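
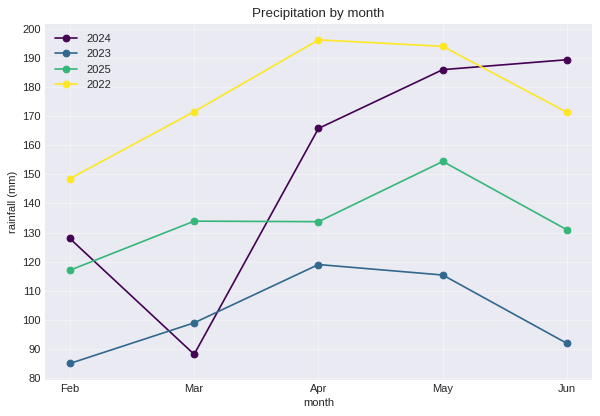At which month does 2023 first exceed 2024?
Mar

Feb: 2023 ≈ 90 vs 2024 ≈ 130 (not yet); Mar: 2023 ≈ 100 vs 2024 ≈ 90 (first crossover).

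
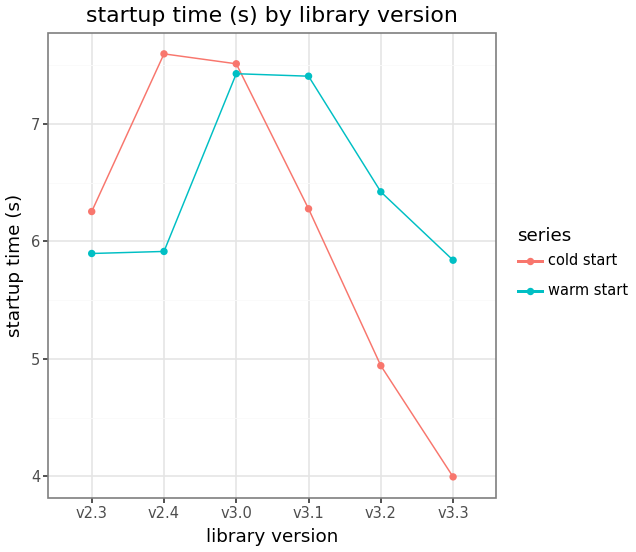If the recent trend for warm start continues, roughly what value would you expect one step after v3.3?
≈ 5.25

Last three: 7.5, 6.5, 6.0 → slope ≈ -0.75/step → next ≈ 5.25.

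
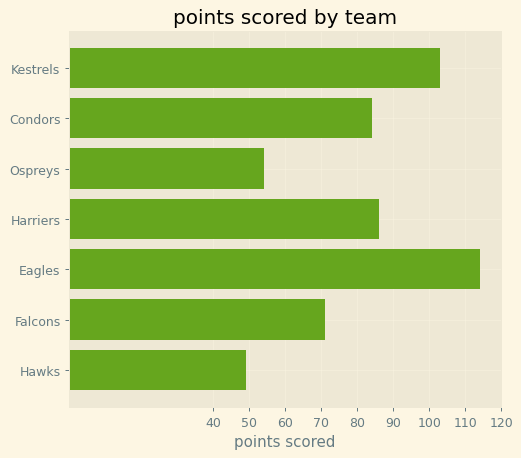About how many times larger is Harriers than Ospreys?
Harriers ≈ 90, Ospreys ≈ 50; 90/50 ≈ 1.8.

≈ 1.8×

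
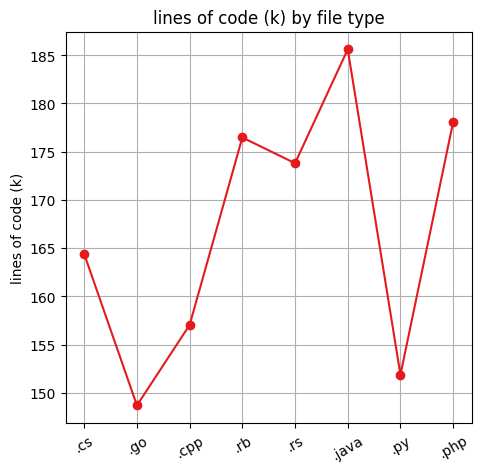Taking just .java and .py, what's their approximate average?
≈ 168

(185 + 150) / 2 ≈ 168.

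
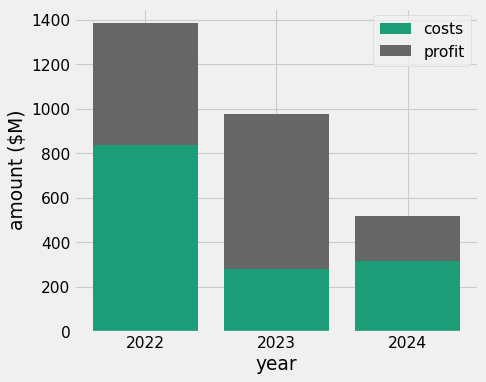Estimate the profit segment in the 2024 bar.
profit top ≈ 600, bottom ≈ 400; segment ≈ 200.

≈ 200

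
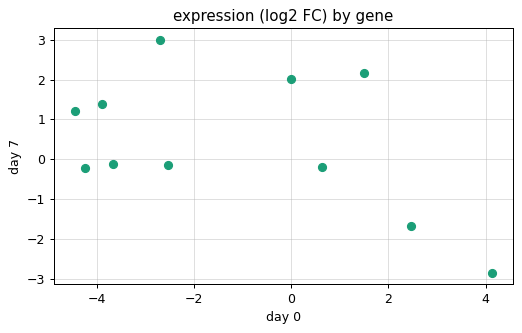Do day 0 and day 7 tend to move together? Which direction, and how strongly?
Points are negatively correlated; moderate (|r| ≈ 0.5).

negative, moderate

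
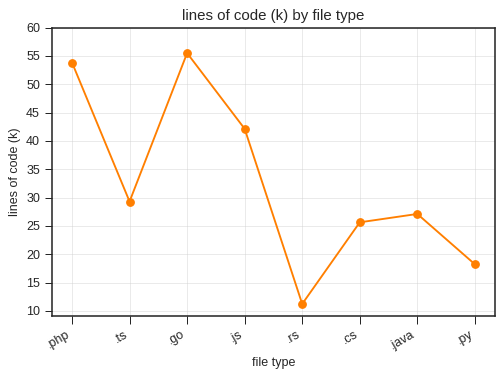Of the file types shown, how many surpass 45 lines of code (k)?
2

Above 45: .php, .go.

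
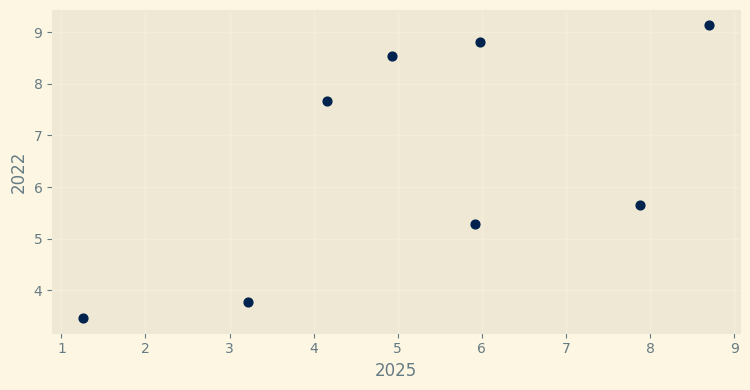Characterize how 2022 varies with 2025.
Points are positively correlated; moderate (|r| ≈ 0.6).

positive, moderate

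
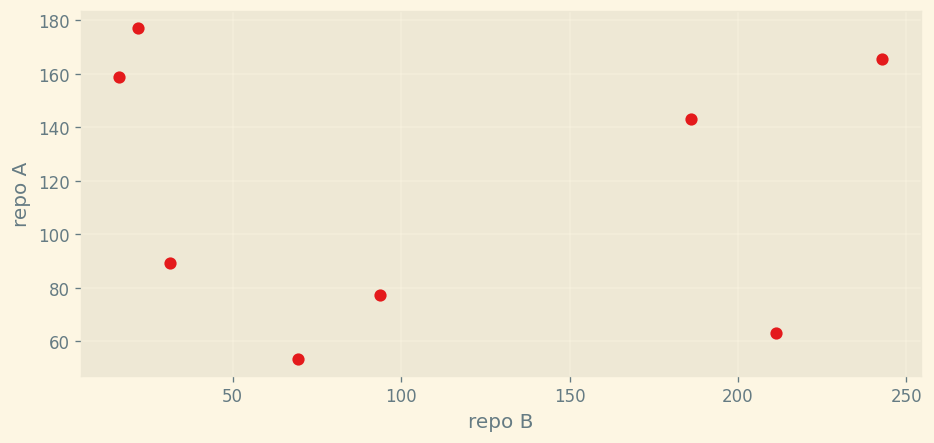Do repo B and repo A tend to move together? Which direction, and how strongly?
Points are roughly uncorrelated; weak (|r| ≈ 0.0).

no clear correlation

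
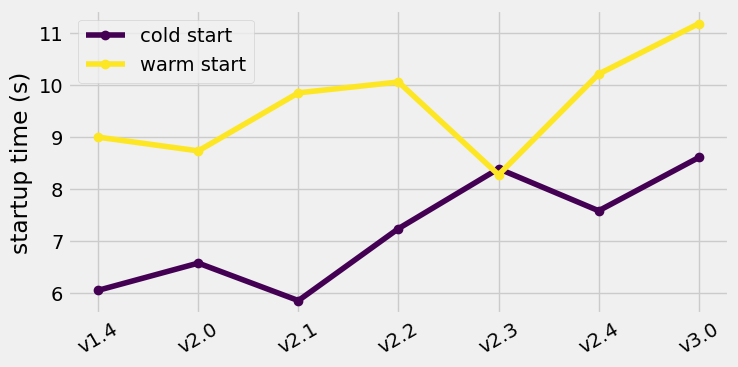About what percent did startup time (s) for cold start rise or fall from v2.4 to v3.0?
≈ +13.3%

v2.4 ≈ 7.5, v3.0 ≈ 8.5; (8.5 − 7.5) / 7.5 ≈ +13.3%.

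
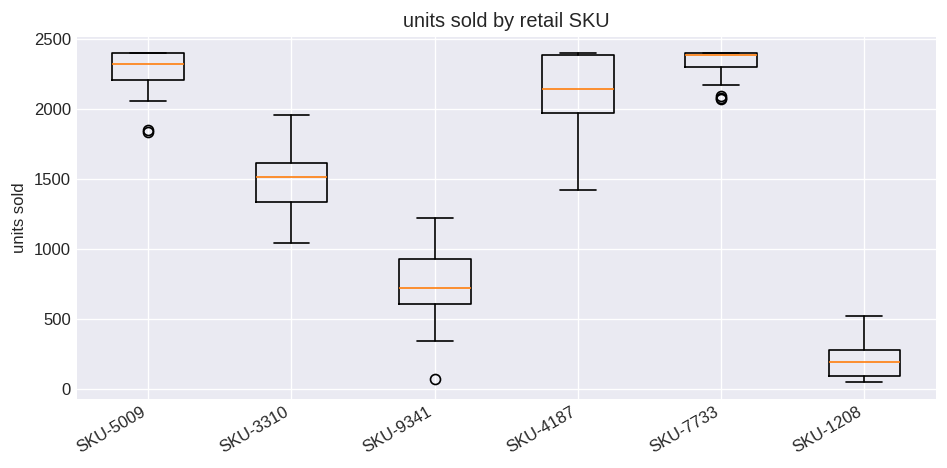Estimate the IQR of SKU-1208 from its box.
≈ 200

Q3 ≈ 200, Q1 ≈ 0; IQR ≈ 200.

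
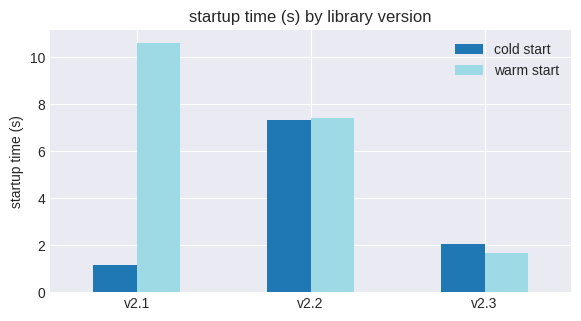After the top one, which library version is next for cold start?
v2.3

Top 3 for cold start: v2.2 ≈ 7, v2.3 ≈ 2, v2.1 ≈ 1.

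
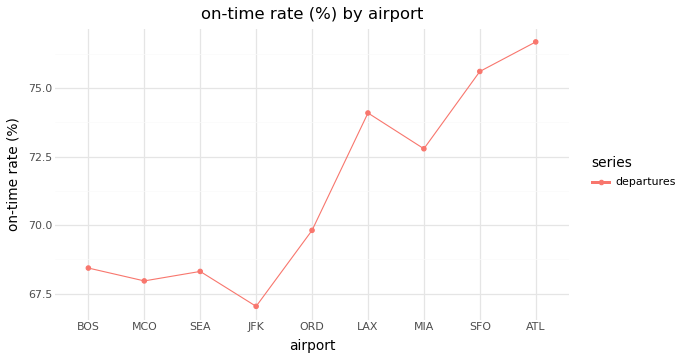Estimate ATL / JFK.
≈ 1.15×

ATL ≈ 77, JFK ≈ 67; 77/67 ≈ 1.15.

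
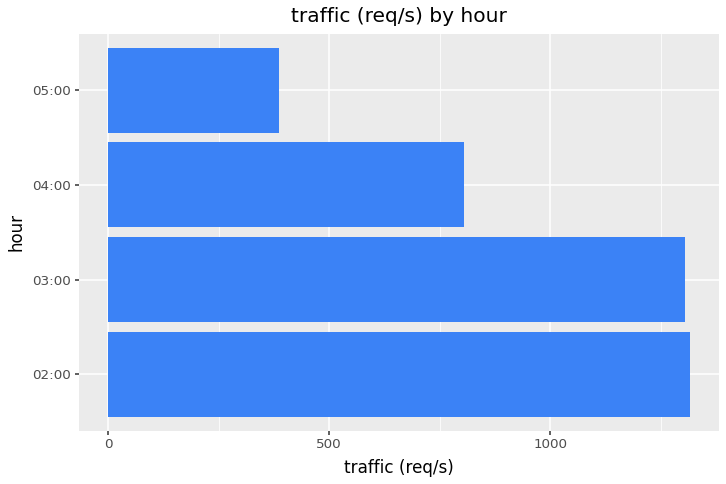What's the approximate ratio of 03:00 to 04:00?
03:00 ≈ 1400, 04:00 ≈ 800; 1400/800 ≈ 1.75.

≈ 1.75×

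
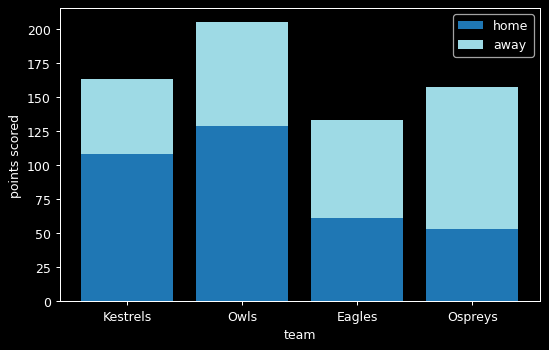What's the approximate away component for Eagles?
away top ≈ 140, bottom ≈ 60; segment ≈ 80.

≈ 80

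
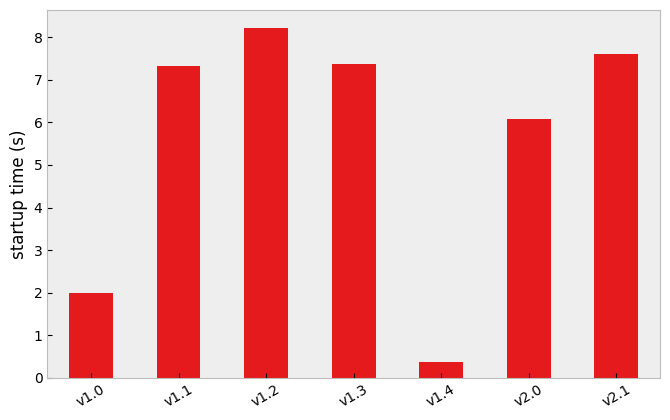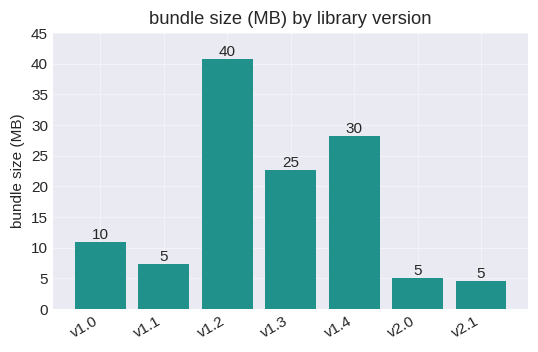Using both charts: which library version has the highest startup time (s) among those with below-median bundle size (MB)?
v2.1

Chart 2 median bundle size (MB) ≈ 10; below-median library versions: v1.1, v2.0, v2.1. Among those, v2.1 has the highest startup time (s) (≈ 8).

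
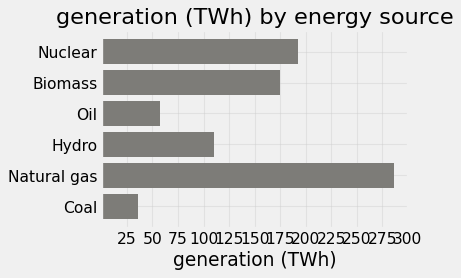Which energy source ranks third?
Biomass

Top 4: Natural gas ≈ 275, Nuclear ≈ 200, Biomass ≈ 175, Hydro ≈ 100.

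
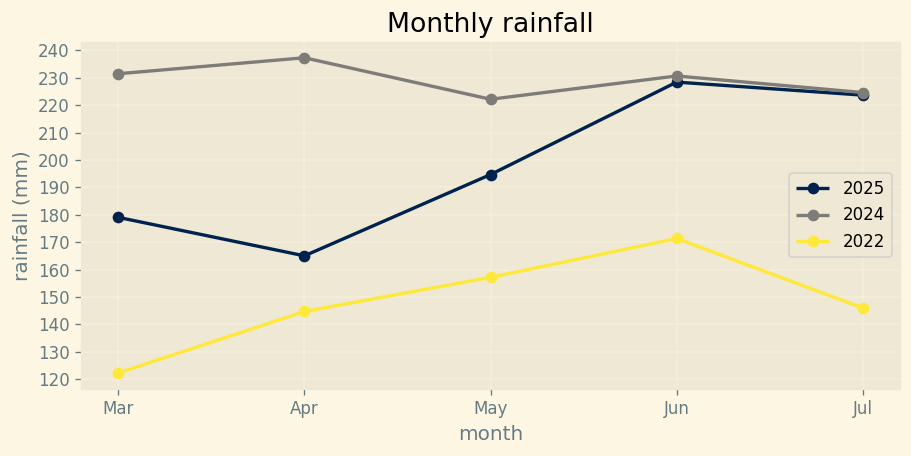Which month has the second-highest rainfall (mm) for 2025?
Top 3 for 2025: Jun ≈ 230, Jul ≈ 220, May ≈ 190.

Jul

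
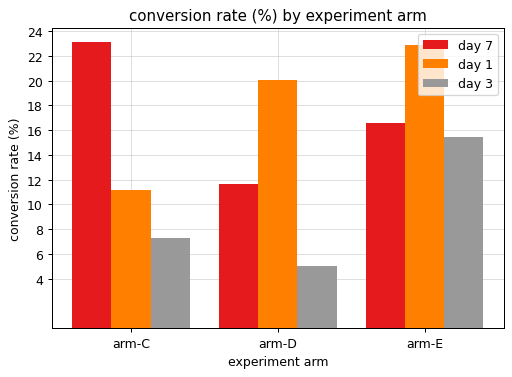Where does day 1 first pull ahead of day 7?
arm-C: day 1 ≈ 12 vs day 7 ≈ 24 (not yet); arm-D: day 1 ≈ 20 vs day 7 ≈ 12 (first crossover).

arm-D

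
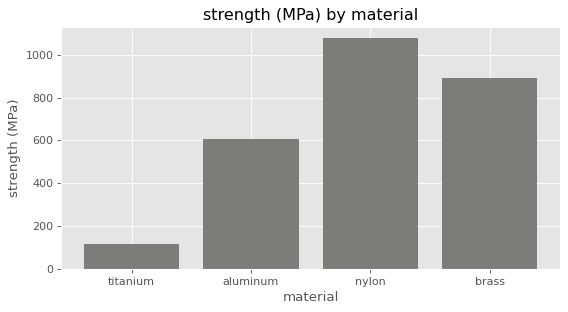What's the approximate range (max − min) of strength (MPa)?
Max nylon ≈ 1100, min titanium ≈ 100; range ≈ 1000.

≈ 1000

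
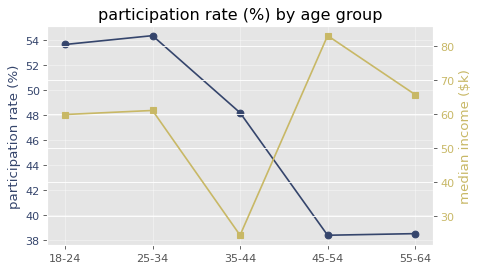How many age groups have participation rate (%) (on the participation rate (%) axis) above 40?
3

Above 40: 18-24, 25-34, 35-44.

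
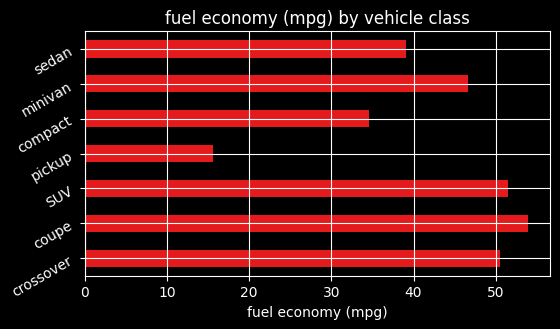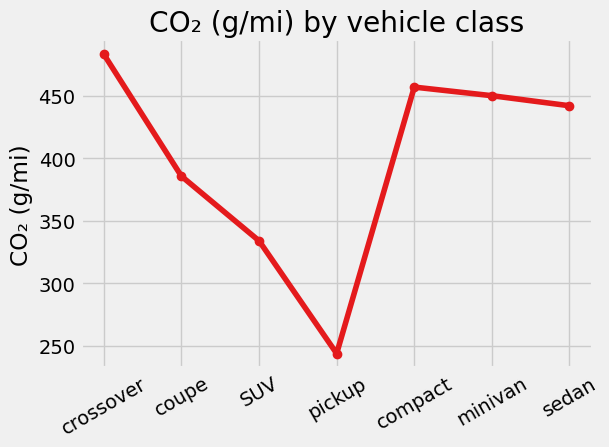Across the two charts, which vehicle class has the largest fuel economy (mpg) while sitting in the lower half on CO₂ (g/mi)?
Chart 2 median CO₂ (g/mi) ≈ 450; below-median vehicle classes: coupe, SUV, pickup. Among those, coupe has the highest fuel economy (mpg) (≈ 55).

coupe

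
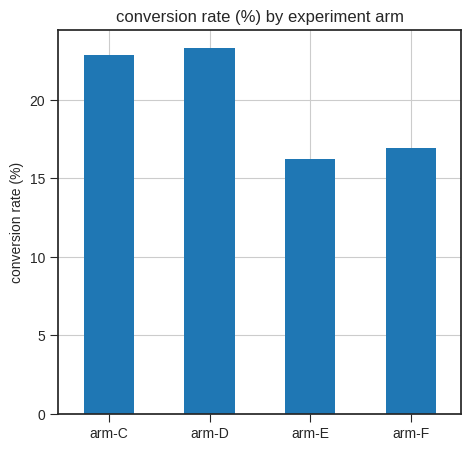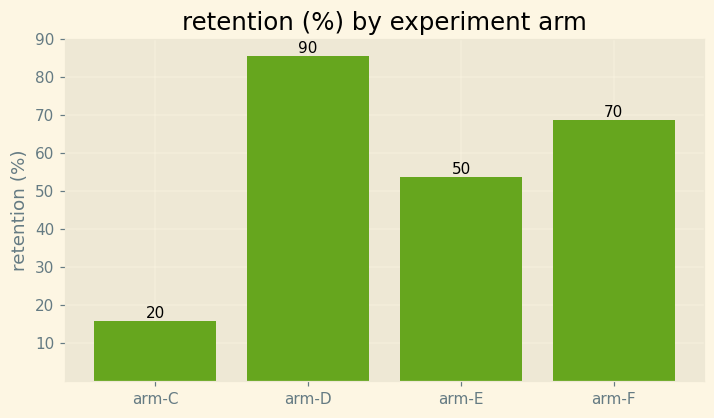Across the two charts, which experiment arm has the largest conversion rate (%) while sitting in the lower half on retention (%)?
arm-C

Chart 2 median retention (%) ≈ 60; below-median experiment arms: arm-C, arm-E. Among those, arm-C has the highest conversion rate (%) (≈ 25).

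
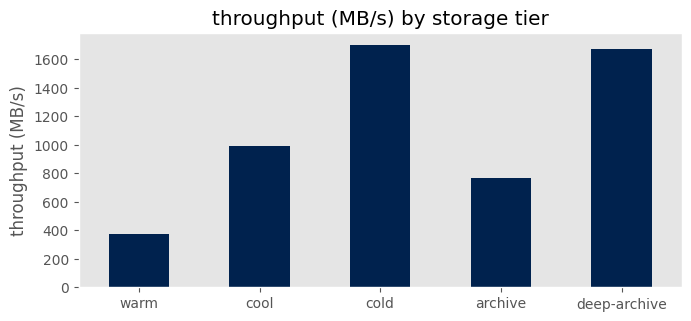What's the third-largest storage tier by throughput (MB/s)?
cool

Top 4: cold ≈ 1800, deep-archive ≈ 1600, cool ≈ 1000, archive ≈ 800.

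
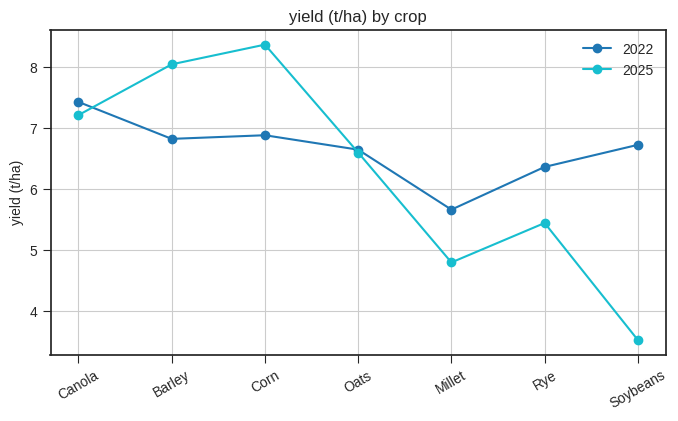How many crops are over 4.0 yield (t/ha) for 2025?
6

Above 4.0: Canola, Barley, Corn, Oats, Millet, Rye.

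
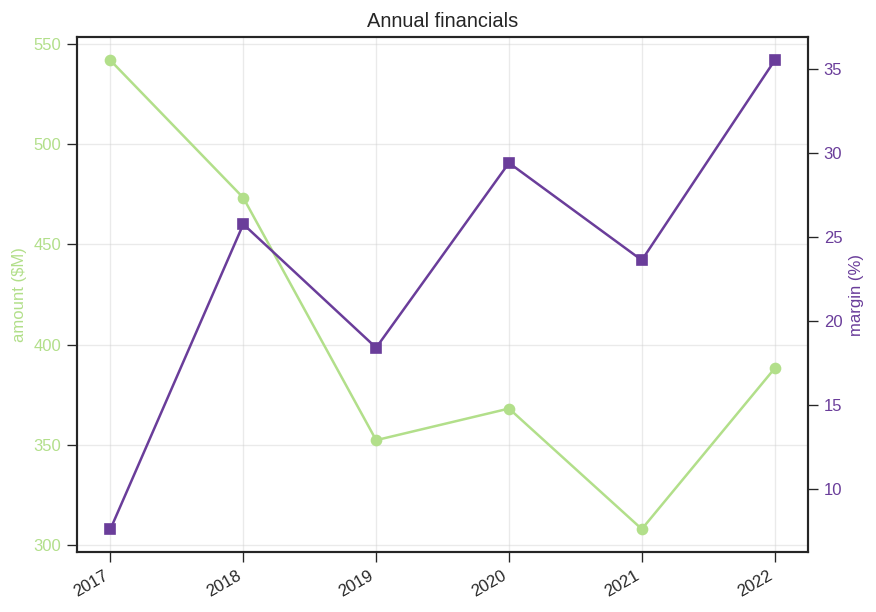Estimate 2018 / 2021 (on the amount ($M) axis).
≈ 1.6×

2018 ≈ 480, 2021 ≈ 300; 480/300 ≈ 1.6.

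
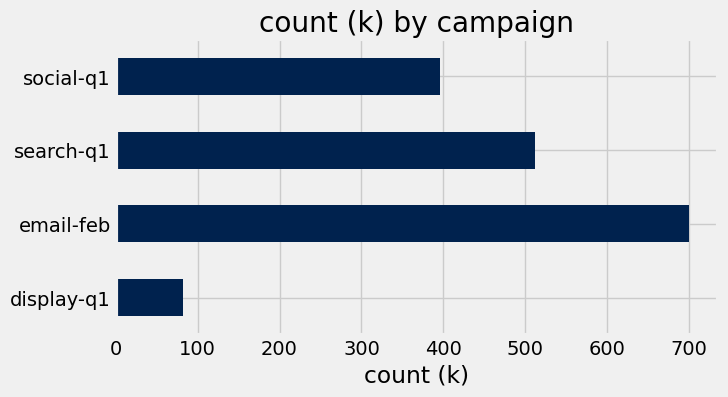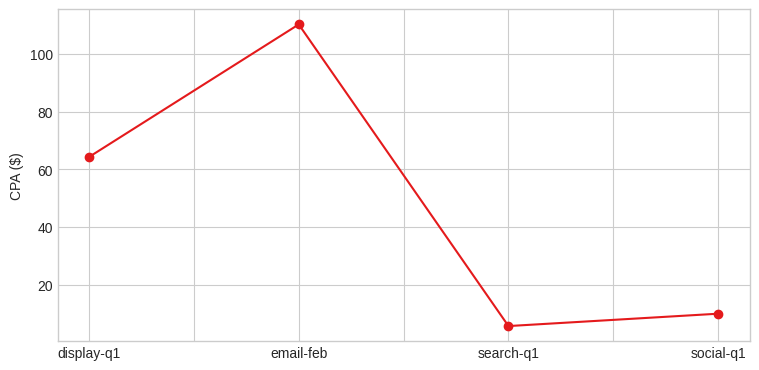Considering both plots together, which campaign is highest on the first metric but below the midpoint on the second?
search-q1

Chart 2 median CPA ($) ≈ 40; below-median campaigns: search-q1, social-q1. Among those, search-q1 has the highest count (k) (≈ 500).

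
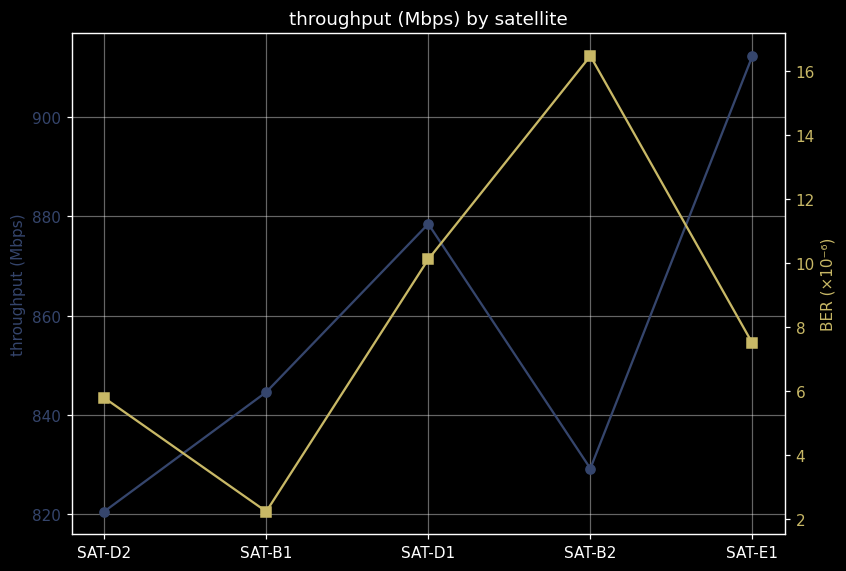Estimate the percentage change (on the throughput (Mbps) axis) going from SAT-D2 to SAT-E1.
SAT-D2 ≈ 820, SAT-E1 ≈ 910; (910 − 820) / 820 ≈ +11%.

≈ +11%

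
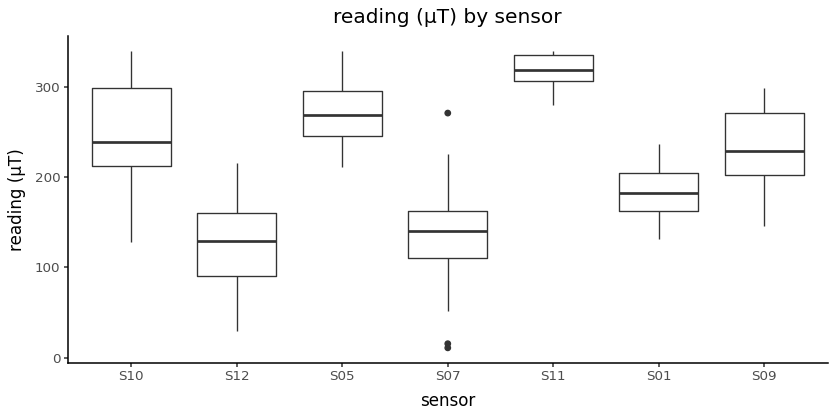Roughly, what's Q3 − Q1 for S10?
Q3 ≈ 300, Q1 ≈ 220; IQR ≈ 80.

≈ 80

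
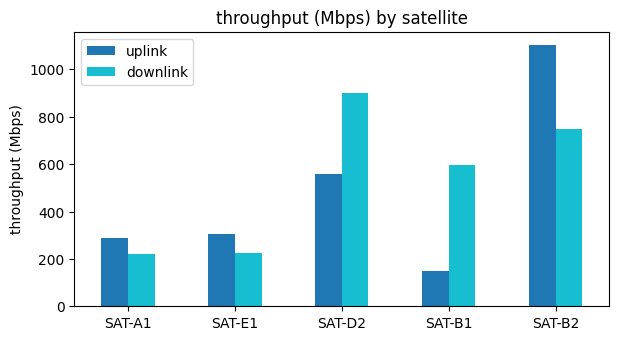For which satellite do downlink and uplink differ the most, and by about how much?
SAT-B1, ≈ 500 Mbps

SAT-B1: downlink ≈ 600, uplink ≈ 100 → gap ≈ 500. Next-largest (SAT-B2) is only ≈ 400.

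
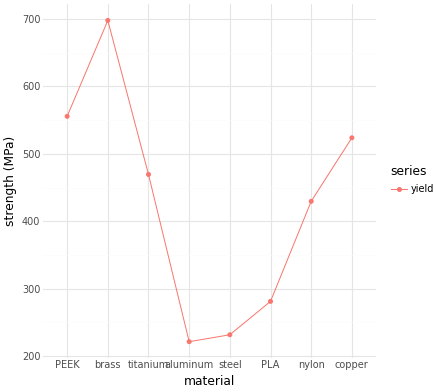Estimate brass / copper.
≈ 1.4×

brass ≈ 700, copper ≈ 500; 700/500 ≈ 1.4.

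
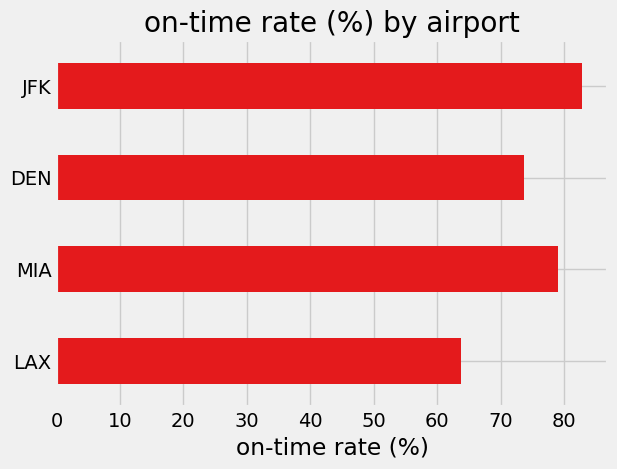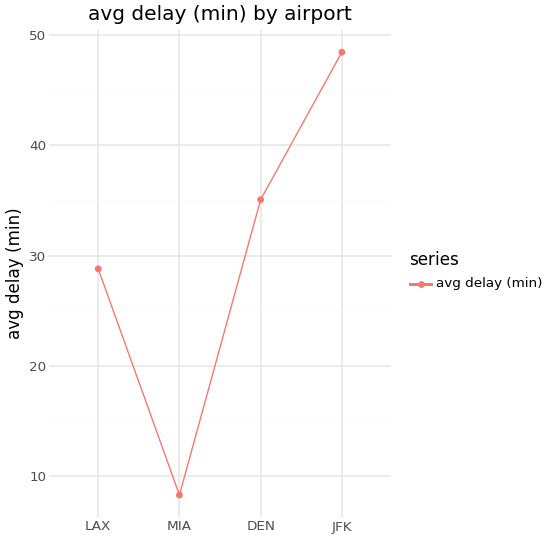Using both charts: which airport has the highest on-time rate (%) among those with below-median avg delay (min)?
MIA

Chart 2 median avg delay (min) ≈ 30; below-median airports: LAX, MIA. Among those, MIA has the highest on-time rate (%) (≈ 80).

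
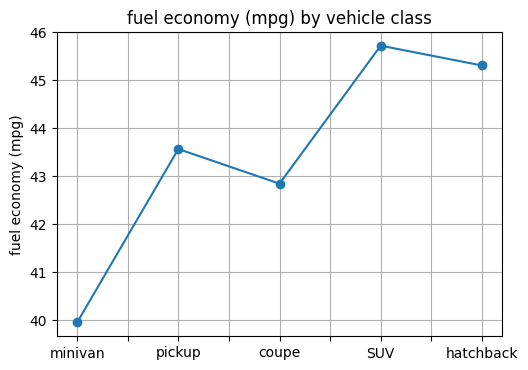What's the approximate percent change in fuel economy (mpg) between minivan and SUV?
minivan ≈ 40.0, SUV ≈ 45.5; (45.5 − 40.0) / 40.0 ≈ +13.8%.

≈ +13.8%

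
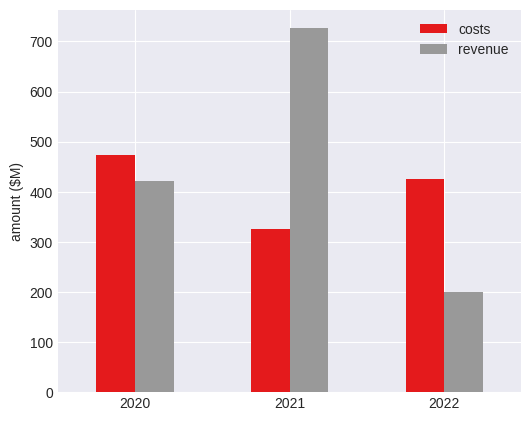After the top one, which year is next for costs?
Top 3 for costs: 2020 ≈ 500, 2022 ≈ 400, 2021 ≈ 300.

2022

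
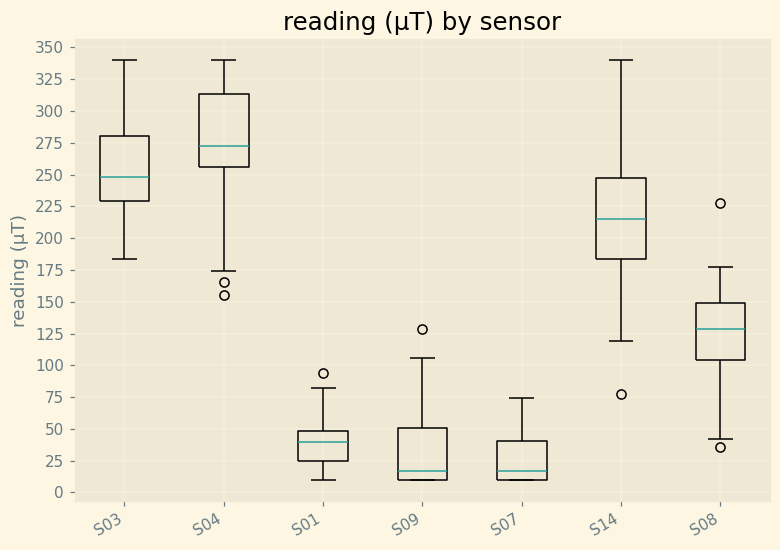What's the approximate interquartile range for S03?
≈ 50

Q3 ≈ 275, Q1 ≈ 225; IQR ≈ 50.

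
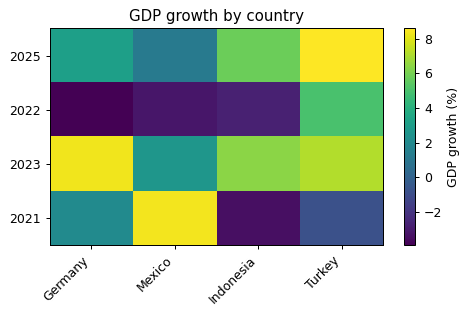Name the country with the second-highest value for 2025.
Top 3 for 2025: Turkey ≈ 8, Indonesia ≈ 6, Germany ≈ 4.

Indonesia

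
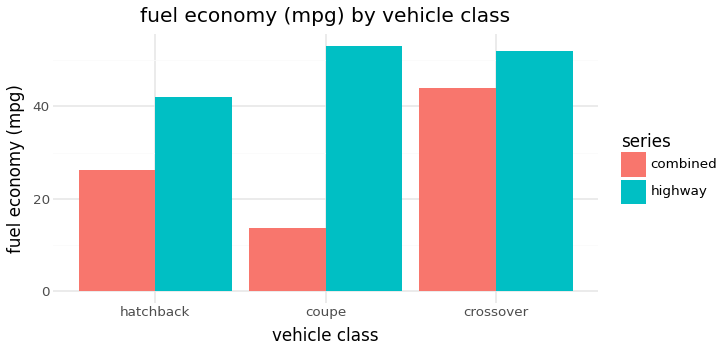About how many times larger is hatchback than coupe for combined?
hatchback ≈ 25, coupe ≈ 15; 25/15 ≈ 1.67.

≈ 1.67×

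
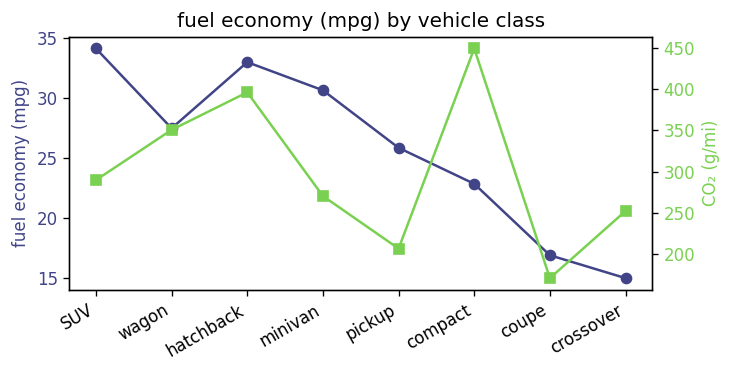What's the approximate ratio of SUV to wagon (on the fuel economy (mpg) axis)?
SUV ≈ 34, wagon ≈ 28; 34/28 ≈ 1.21.

≈ 1.21×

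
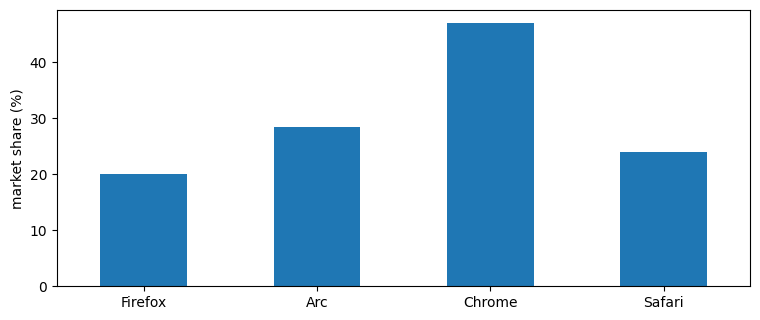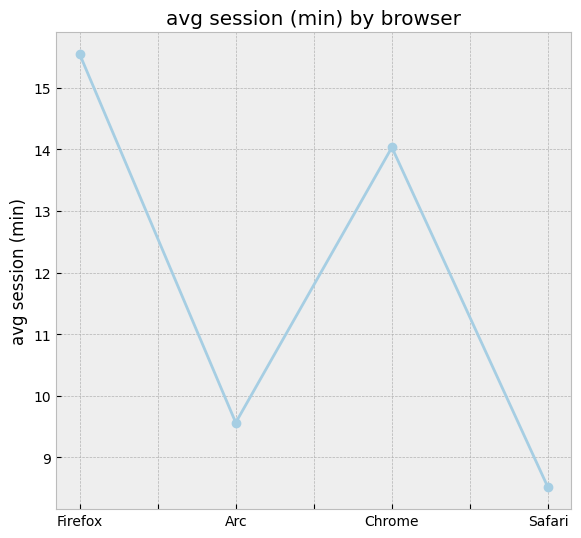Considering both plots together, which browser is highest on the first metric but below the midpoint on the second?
Arc

Chart 2 median avg session (min) ≈ 12; below-median browsers: Arc, Safari. Among those, Arc has the highest market share (%) (≈ 30).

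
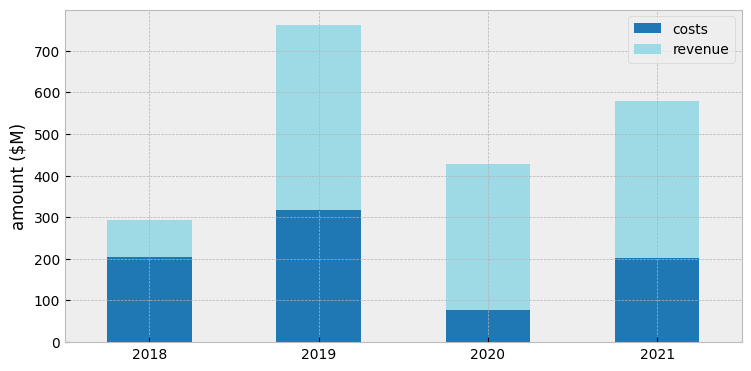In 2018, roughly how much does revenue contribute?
revenue top ≈ 300, bottom ≈ 200; segment ≈ 100.

≈ 100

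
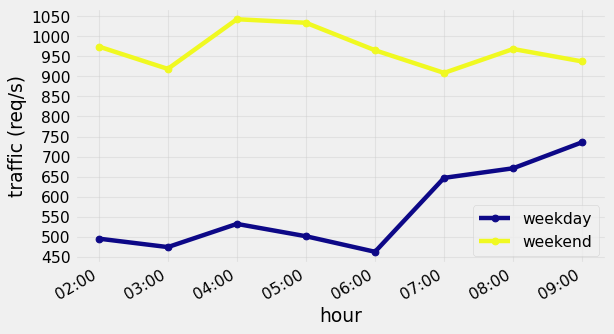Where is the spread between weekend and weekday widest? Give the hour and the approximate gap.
05:00, ≈ 550 req/s

05:00: weekend ≈ 1050, weekday ≈ 500 → gap ≈ 550. Next-largest (04:00) is only ≈ 500.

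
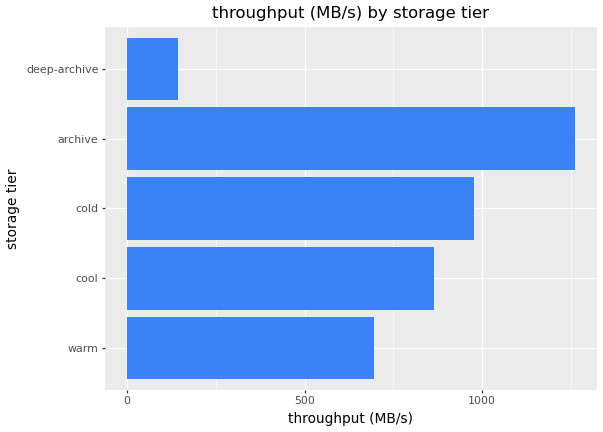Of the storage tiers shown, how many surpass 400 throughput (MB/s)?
Above 400: warm, cool, cold, archive.

4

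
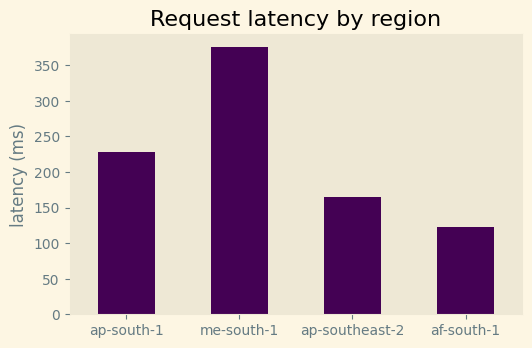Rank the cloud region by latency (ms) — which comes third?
ap-southeast-2

Top 4: me-south-1 ≈ 400, ap-south-1 ≈ 250, ap-southeast-2 ≈ 150, af-south-1 ≈ 100.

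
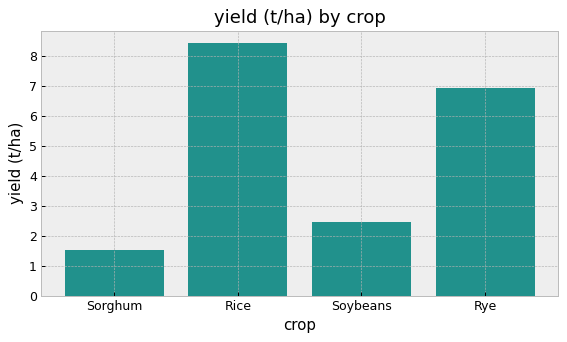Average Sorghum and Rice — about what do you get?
≈ 5

(2 + 8) / 2 ≈ 5.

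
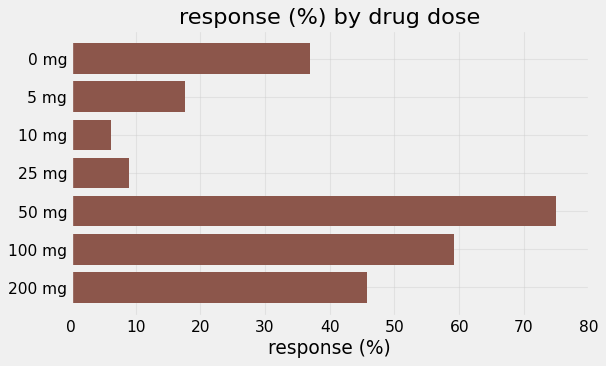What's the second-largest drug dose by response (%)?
Top 3: 50 mg ≈ 70, 100 mg ≈ 60, 200 mg ≈ 50.

100 mg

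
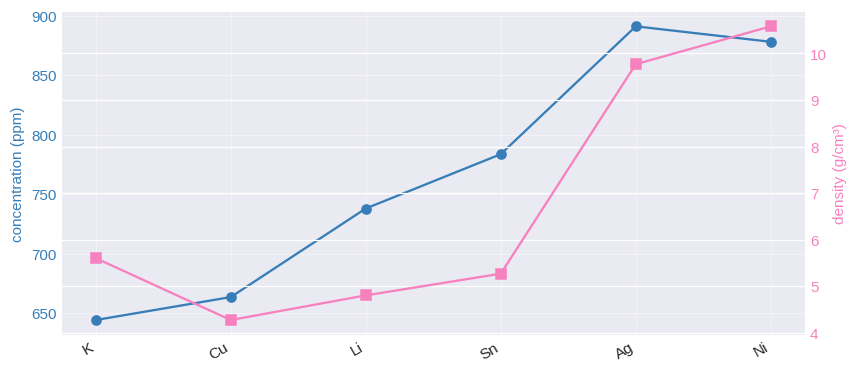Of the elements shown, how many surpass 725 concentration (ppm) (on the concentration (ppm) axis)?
4

Above 725: Li, Sn, Ag, Ni.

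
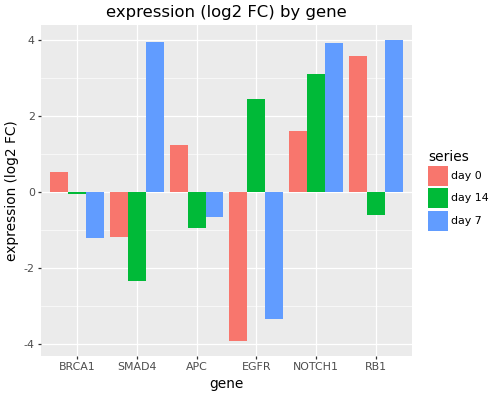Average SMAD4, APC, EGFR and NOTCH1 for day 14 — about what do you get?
≈ 0

(-2 + -1 + 2 + 3) / 4 ≈ 0.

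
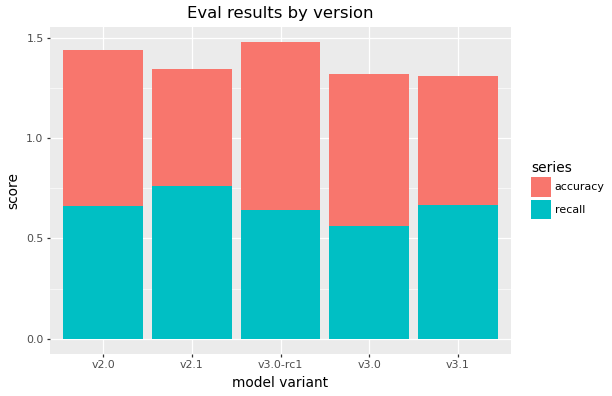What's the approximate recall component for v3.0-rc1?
recall top ≈ 0.6, bottom ≈ 0.0; segment ≈ 0.6.

≈ 0.6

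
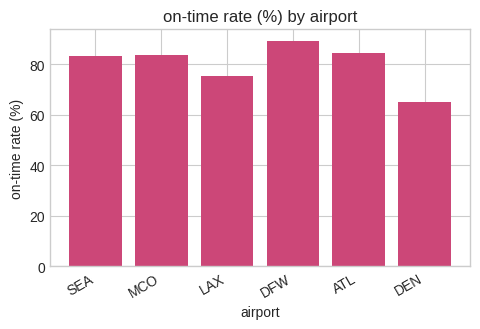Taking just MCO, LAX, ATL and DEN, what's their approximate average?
≈ 75

(80 + 80 + 80 + 60) / 4 ≈ 75.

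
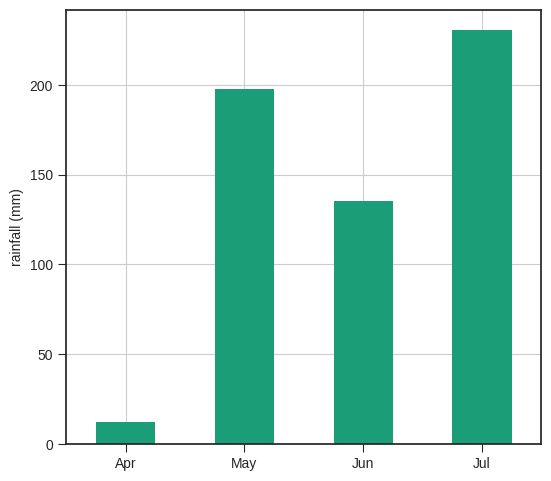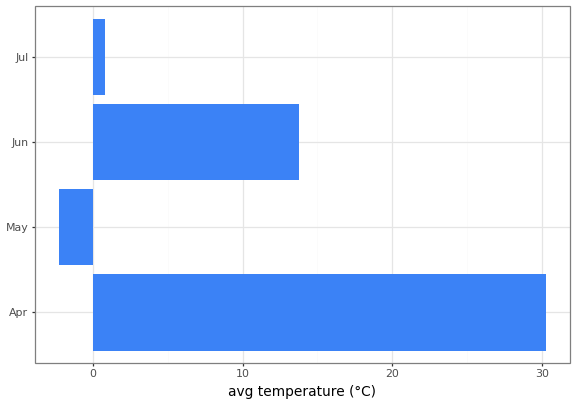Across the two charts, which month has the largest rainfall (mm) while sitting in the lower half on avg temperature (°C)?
Jul

Chart 2 median avg temperature (°C) ≈ 5; below-median months: May, Jul. Among those, Jul has the highest rainfall (mm) (≈ 225).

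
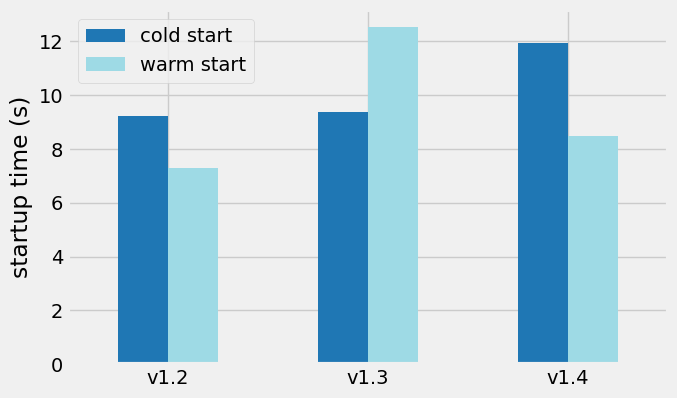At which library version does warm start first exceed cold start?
v1.2: warm start ≈ 8 vs cold start ≈ 10 (not yet); v1.3: warm start ≈ 12 vs cold start ≈ 10 (first crossover).

v1.3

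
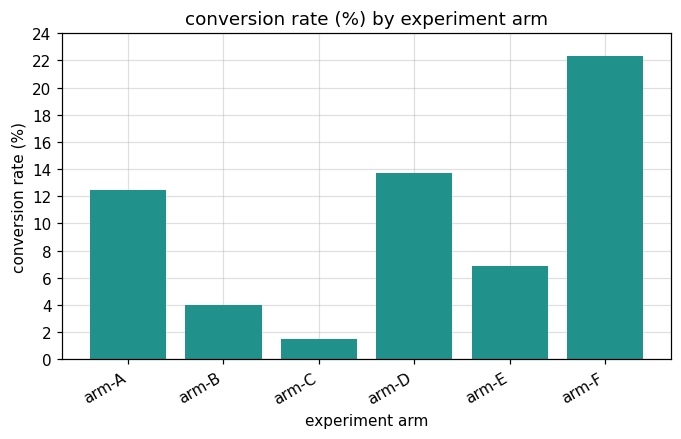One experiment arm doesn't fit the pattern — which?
arm-F ≈ 22; the rest sit between ≈ 2 and ≈ 14.

arm-F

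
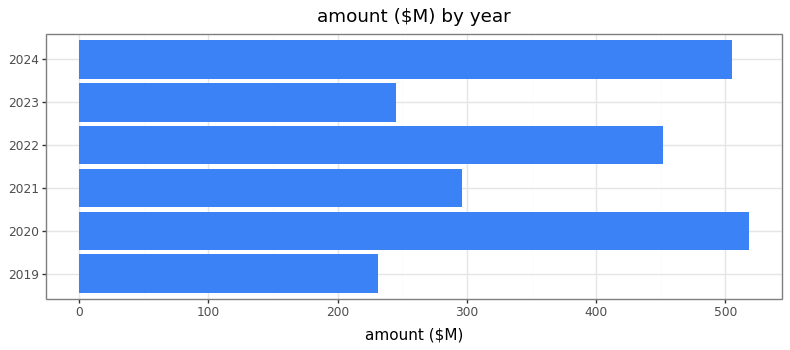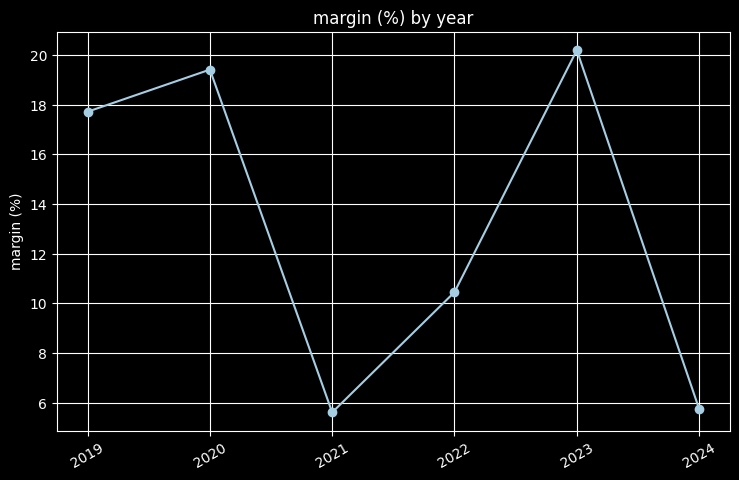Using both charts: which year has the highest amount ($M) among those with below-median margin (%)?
Chart 2 median margin (%) ≈ 14; below-median years: 2021, 2022, 2024. Among those, 2024 has the highest amount ($M) (≈ 500).

2024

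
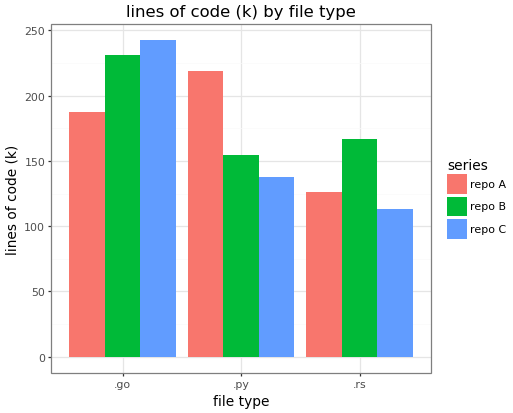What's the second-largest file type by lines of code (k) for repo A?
Top 3 for repo A: .py ≈ 225, .go ≈ 200, .rs ≈ 125.

.go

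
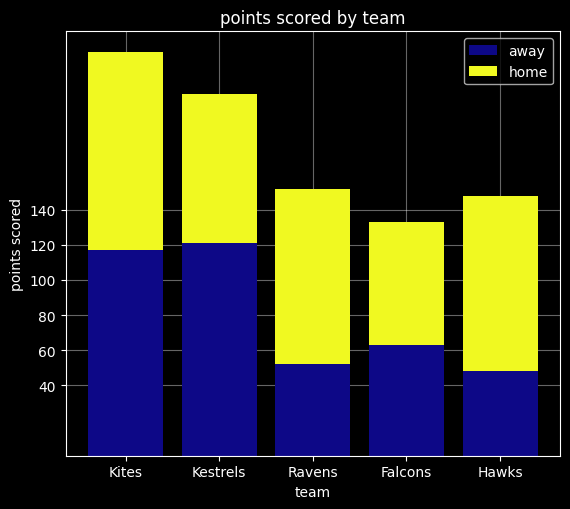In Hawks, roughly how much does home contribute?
home top ≈ 140, bottom ≈ 40; segment ≈ 100.

≈ 100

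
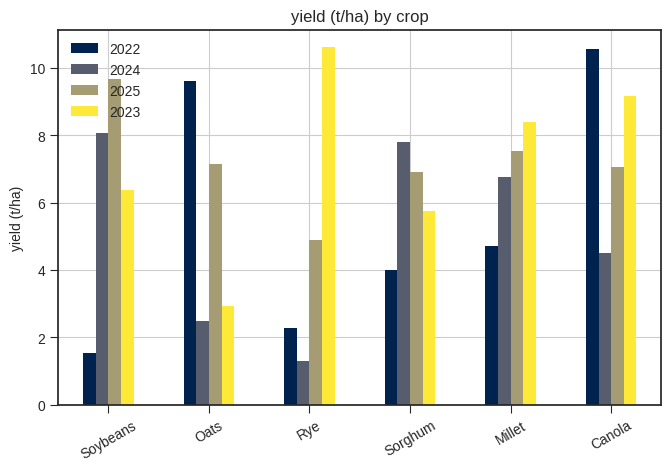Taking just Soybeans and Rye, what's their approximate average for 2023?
≈ 8

(6 + 11) / 2 ≈ 8.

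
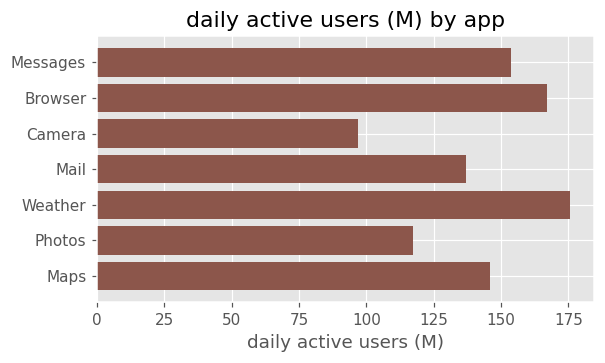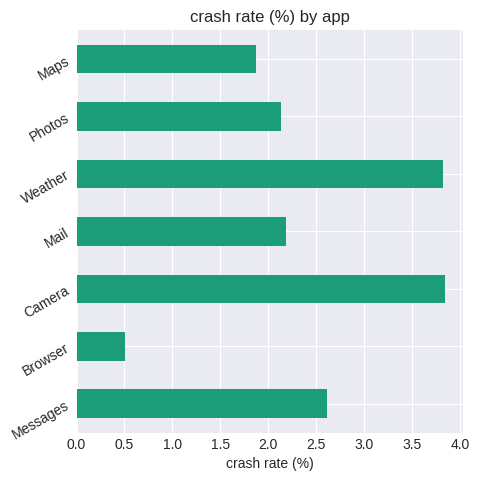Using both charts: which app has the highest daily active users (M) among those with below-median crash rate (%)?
Browser

Chart 2 median crash rate (%) ≈ 2; below-median apps: Browser, Photos, Maps. Among those, Browser has the highest daily active users (M) (≈ 160).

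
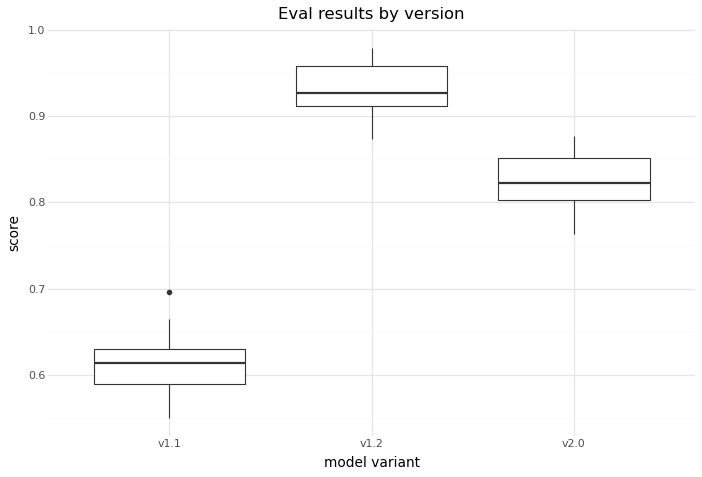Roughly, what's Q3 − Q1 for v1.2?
≈ 0.05

Q3 ≈ 0.95, Q1 ≈ 0.90; IQR ≈ 0.05.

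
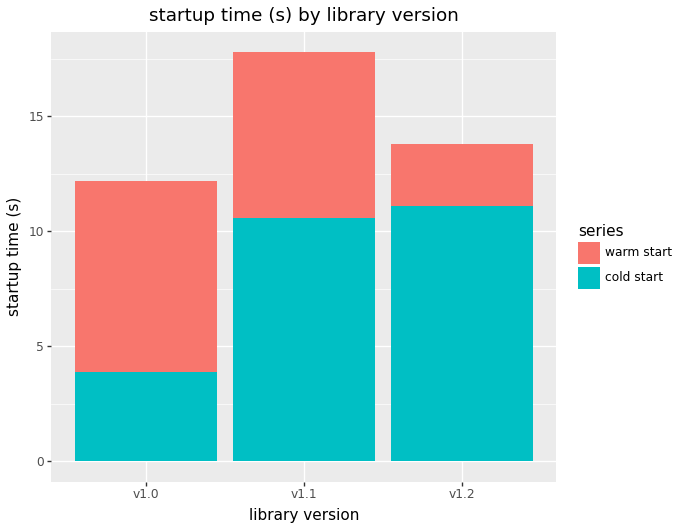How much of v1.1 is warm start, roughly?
warm start top ≈ 18, bottom ≈ 10; segment ≈ 8.

≈ 8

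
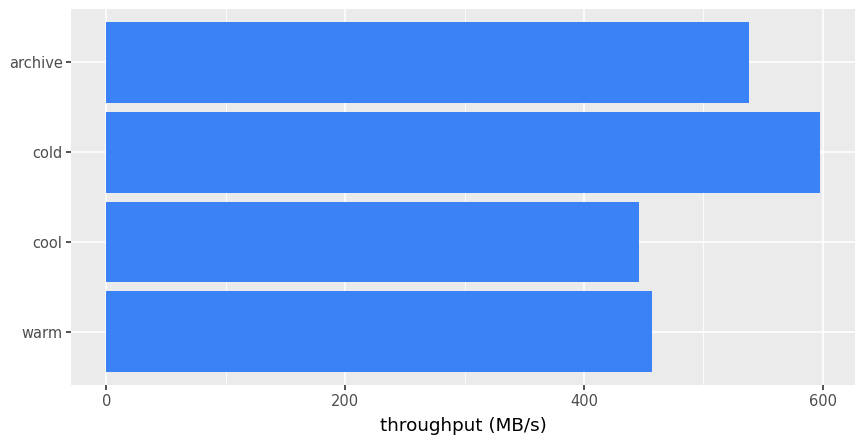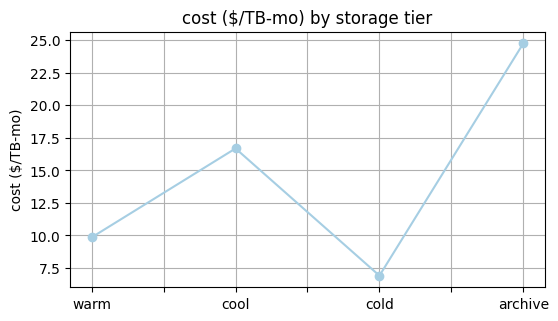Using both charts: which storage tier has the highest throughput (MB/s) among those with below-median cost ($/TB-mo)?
cold

Chart 2 median cost ($/TB-mo) ≈ 15; below-median storage tiers: warm, cold. Among those, cold has the highest throughput (MB/s) (≈ 600).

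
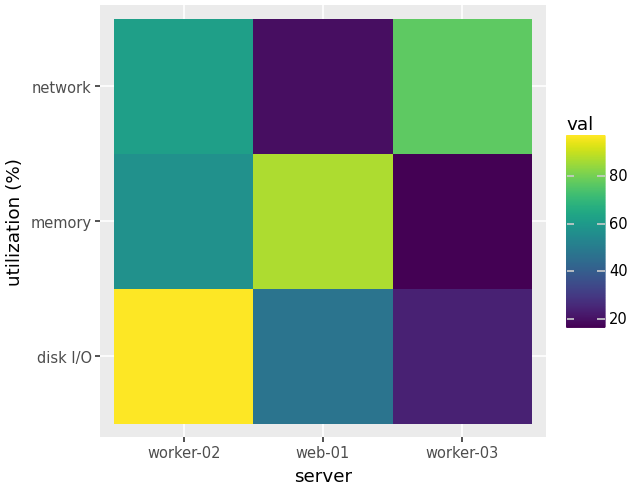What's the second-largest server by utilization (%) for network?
Top 3 for network: worker-03 ≈ 80, worker-02 ≈ 60, web-01 ≈ 20.

worker-02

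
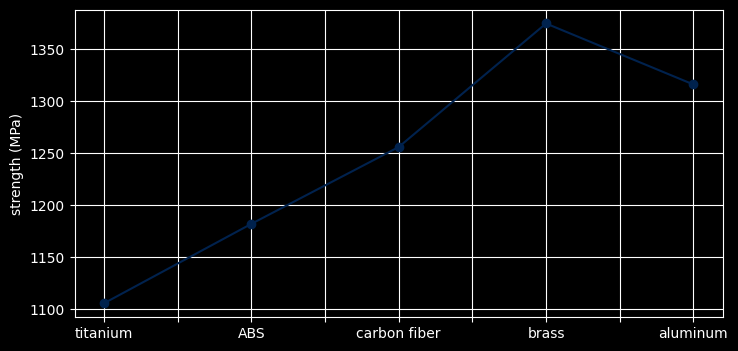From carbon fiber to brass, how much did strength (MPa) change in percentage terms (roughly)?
≈ +10%

carbon fiber ≈ 1250, brass ≈ 1375; (1375 − 1250) / 1250 ≈ +10%.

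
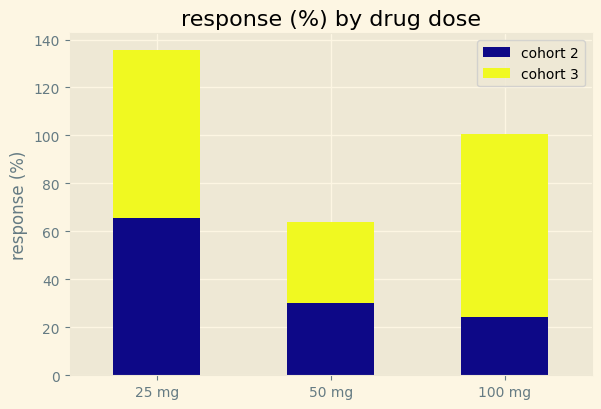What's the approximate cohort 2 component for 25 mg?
≈ 60

cohort 2 top ≈ 60, bottom ≈ 0; segment ≈ 60.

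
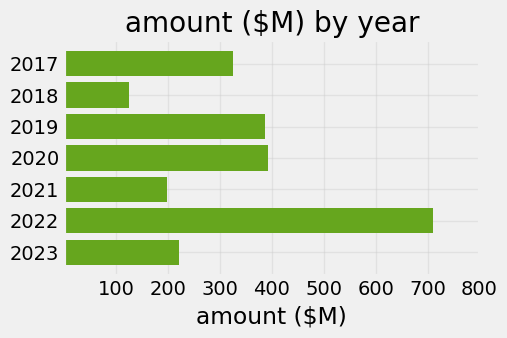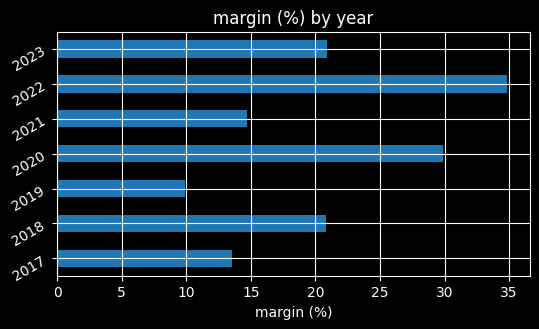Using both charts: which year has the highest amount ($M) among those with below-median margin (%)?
Chart 2 median margin (%) ≈ 20; below-median years: 2017, 2019, 2021. Among those, 2019 has the highest amount ($M) (≈ 400).

2019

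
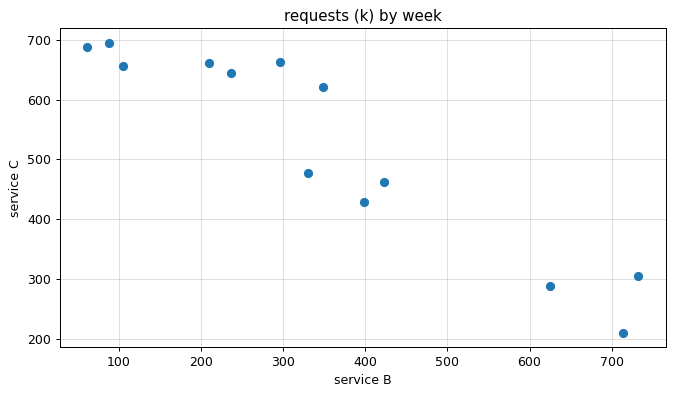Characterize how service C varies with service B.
negative, strong

Points are negatively correlated; strong (|r| ≈ 0.9).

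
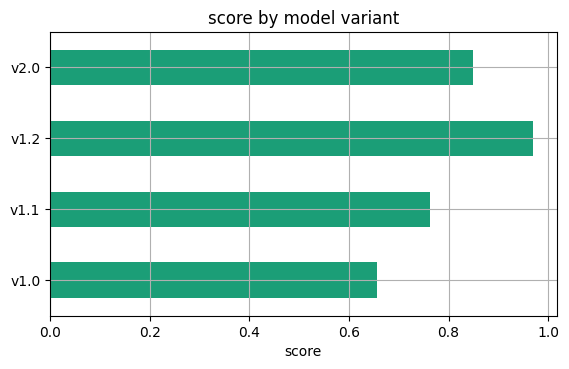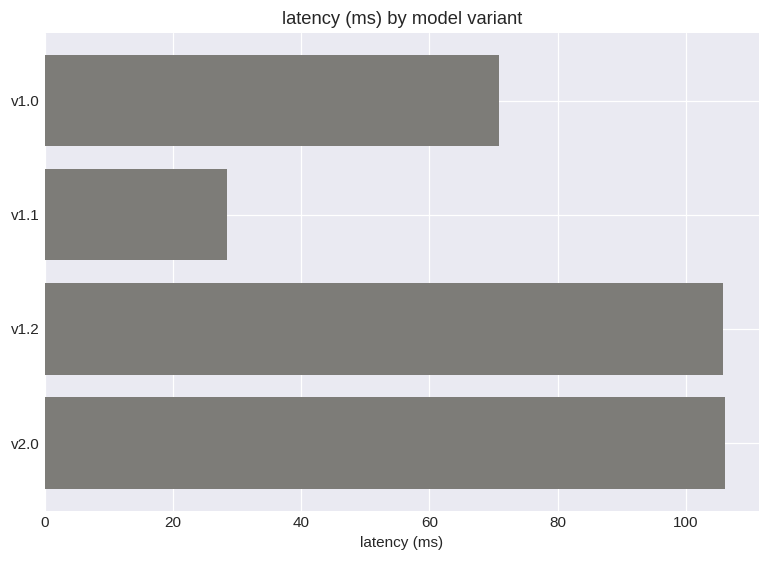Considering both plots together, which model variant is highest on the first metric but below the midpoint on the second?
v1.1

Chart 2 median latency (ms) ≈ 90; below-median model variants: v1.0, v1.1. Among those, v1.1 has the highest score (≈ 0.8).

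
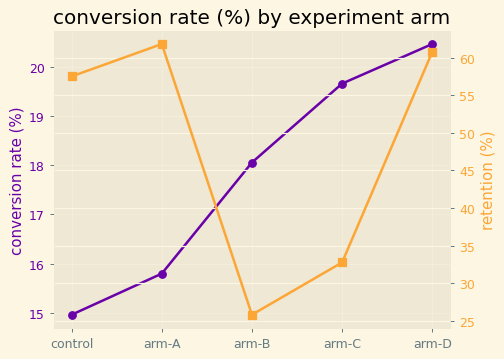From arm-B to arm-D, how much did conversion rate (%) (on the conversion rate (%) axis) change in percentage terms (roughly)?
≈ +13.9%

arm-B ≈ 18.0, arm-D ≈ 20.5; (20.5 − 18.0) / 18.0 ≈ +13.9%.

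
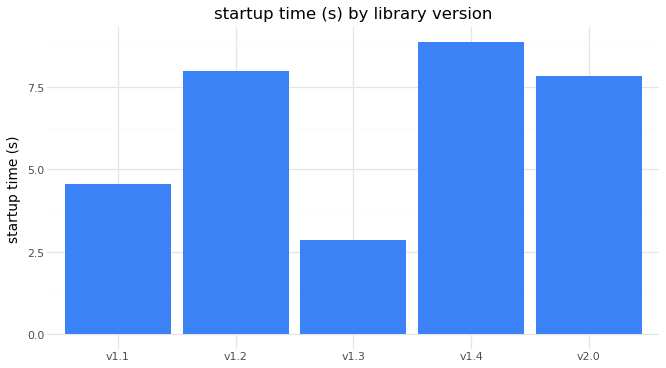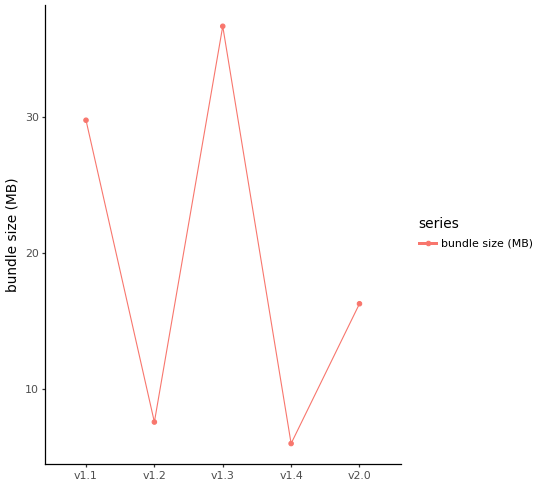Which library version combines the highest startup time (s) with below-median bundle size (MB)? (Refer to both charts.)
Chart 2 median bundle size (MB) ≈ 15; below-median library versions: v1.2, v1.4. Among those, v1.4 has the highest startup time (s) (≈ 9).

v1.4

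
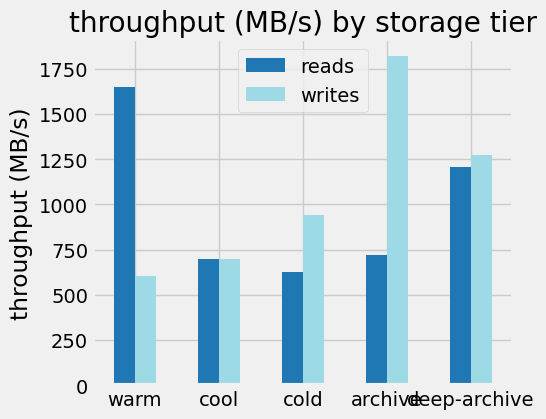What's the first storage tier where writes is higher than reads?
cool: writes ≈ 600 vs reads ≈ 600 (not yet); cold: writes ≈ 1000 vs reads ≈ 600 (first crossover).

cold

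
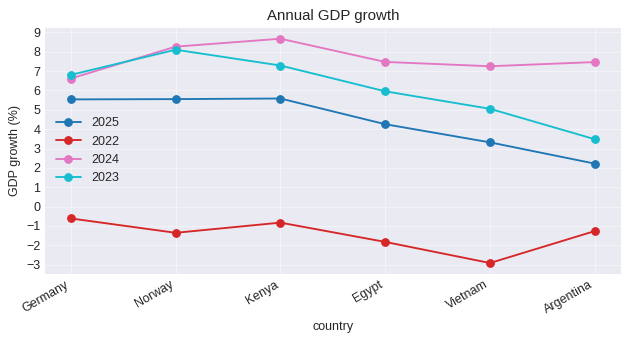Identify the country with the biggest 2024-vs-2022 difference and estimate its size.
Vietnam, ≈ 10 %

Vietnam: 2024 ≈ 7, 2022 ≈ -3 → gap ≈ 10. Next-largest (Norway) is only ≈ 9.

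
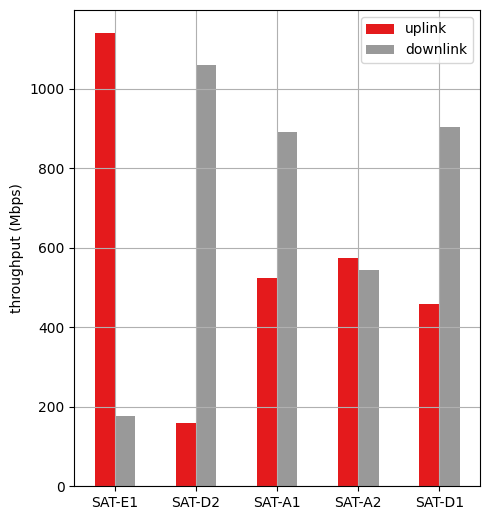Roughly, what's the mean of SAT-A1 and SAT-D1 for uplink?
≈ 500

(500 + 500) / 2 ≈ 500.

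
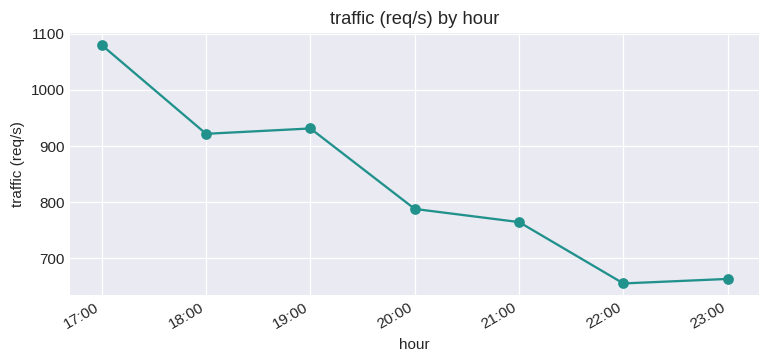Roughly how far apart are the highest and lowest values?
Max 17:00 ≈ 1100, min 22:00 ≈ 650; range ≈ 450.

≈ 450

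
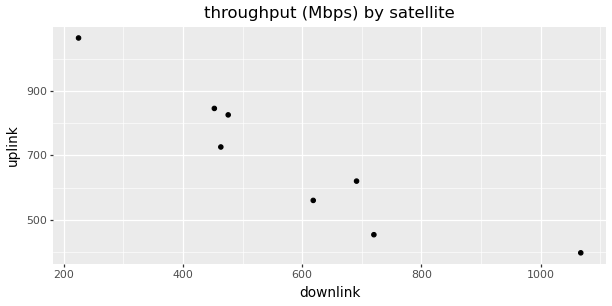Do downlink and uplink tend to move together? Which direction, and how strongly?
negative, strong

Points are negatively correlated; strong (|r| ≈ 0.9).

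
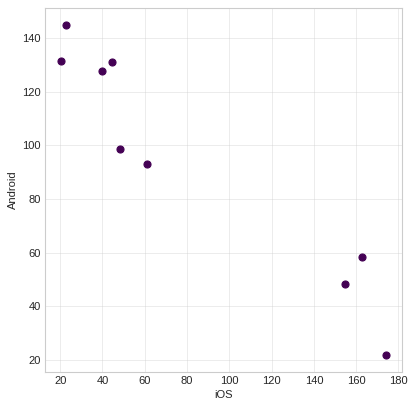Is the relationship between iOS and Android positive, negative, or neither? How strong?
negative, strong

Points are negatively correlated; strong (|r| ≈ 1.0).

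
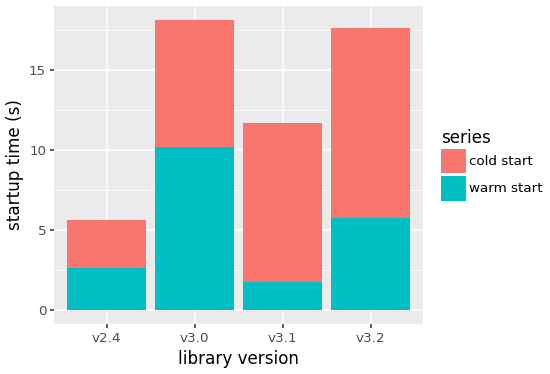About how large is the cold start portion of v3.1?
cold start top ≈ 12, bottom ≈ 2; segment ≈ 10.

≈ 10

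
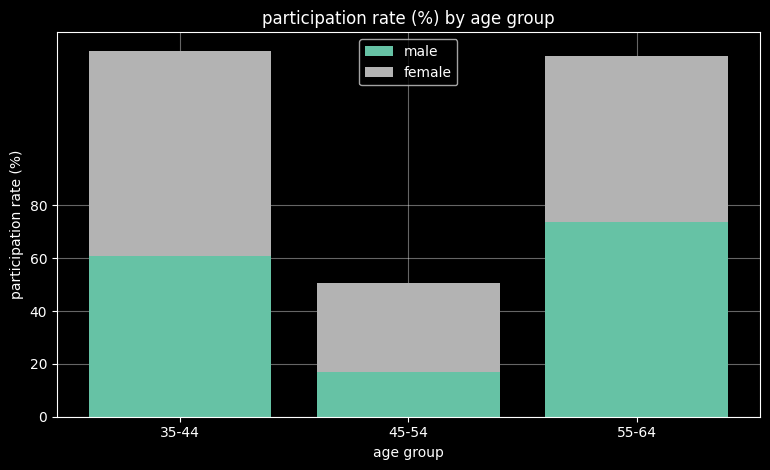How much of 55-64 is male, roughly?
male top ≈ 80, bottom ≈ 0; segment ≈ 80.

≈ 80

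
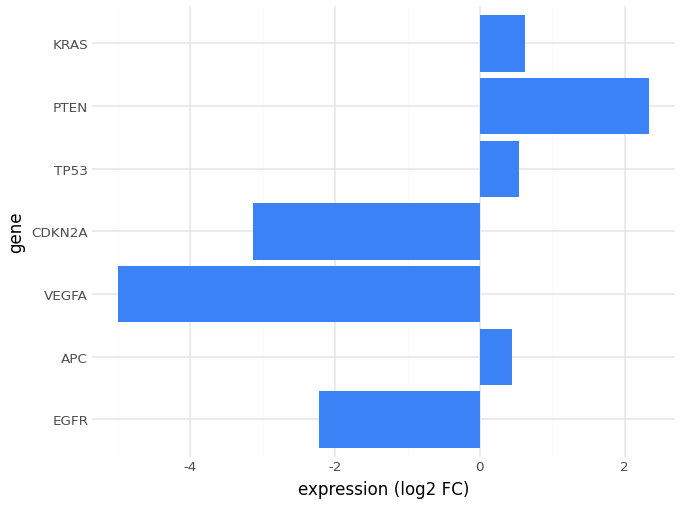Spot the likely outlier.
VEGFA ≈ -5; the rest sit between ≈ -3 and ≈ 2.

VEGFA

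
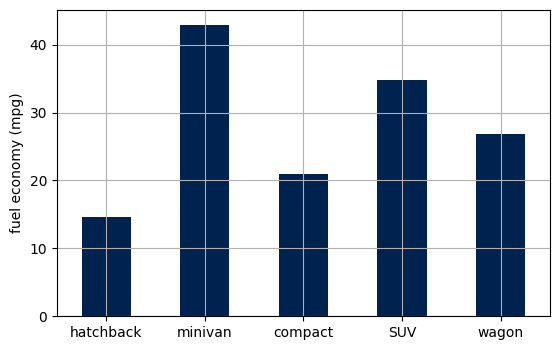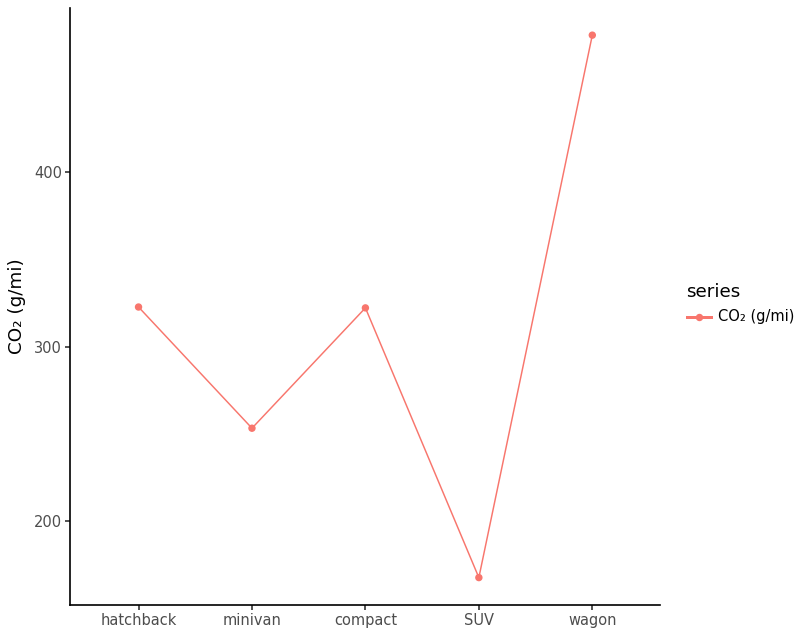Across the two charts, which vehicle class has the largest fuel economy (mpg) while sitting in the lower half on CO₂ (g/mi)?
Chart 2 median CO₂ (g/mi) ≈ 300; below-median vehicle classes: minivan, SUV. Among those, minivan has the highest fuel economy (mpg) (≈ 45).

minivan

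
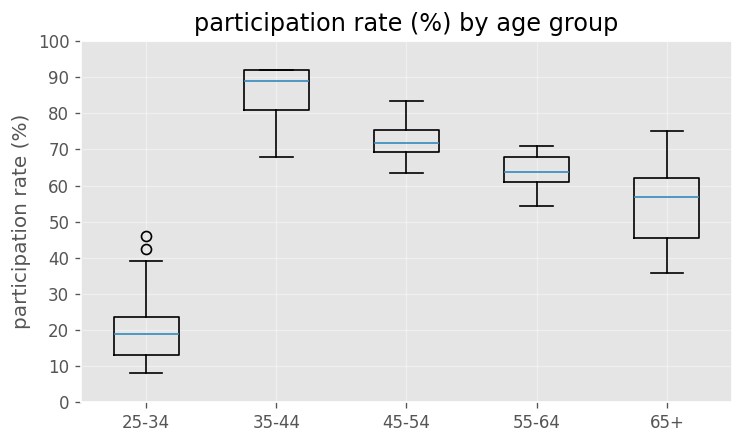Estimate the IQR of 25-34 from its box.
Q3 ≈ 20, Q1 ≈ 10; IQR ≈ 10.

≈ 10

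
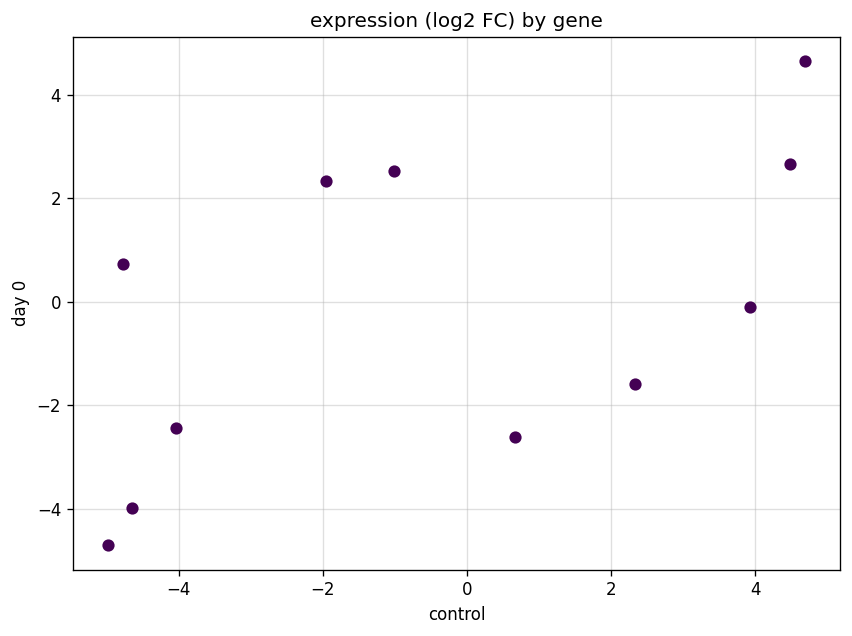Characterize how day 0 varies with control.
Points are positively correlated; moderate (|r| ≈ 0.6).

positive, moderate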